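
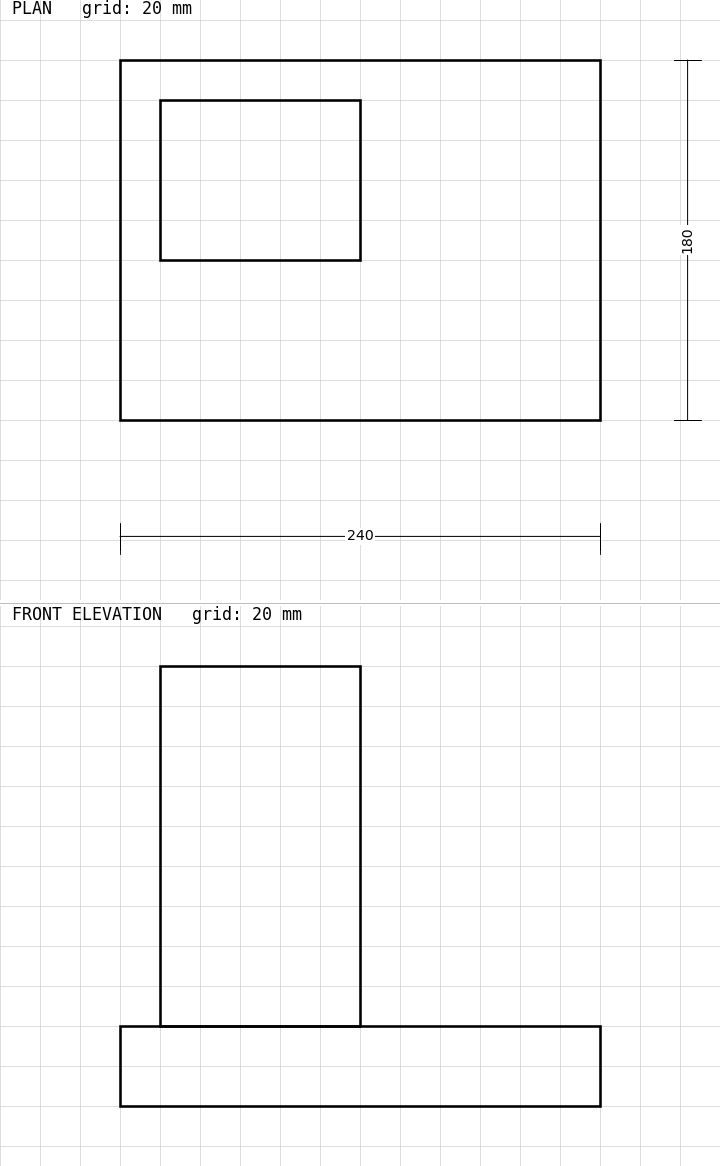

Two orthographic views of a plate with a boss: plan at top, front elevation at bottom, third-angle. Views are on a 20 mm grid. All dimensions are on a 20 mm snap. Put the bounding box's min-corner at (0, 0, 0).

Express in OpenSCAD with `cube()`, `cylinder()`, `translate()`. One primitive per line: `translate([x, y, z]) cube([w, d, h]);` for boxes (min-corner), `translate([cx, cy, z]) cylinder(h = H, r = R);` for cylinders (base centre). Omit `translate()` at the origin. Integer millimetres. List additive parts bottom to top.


cube([240, 180, 40]);
translate([20, 80, 40]) cube([100, 80, 180]);


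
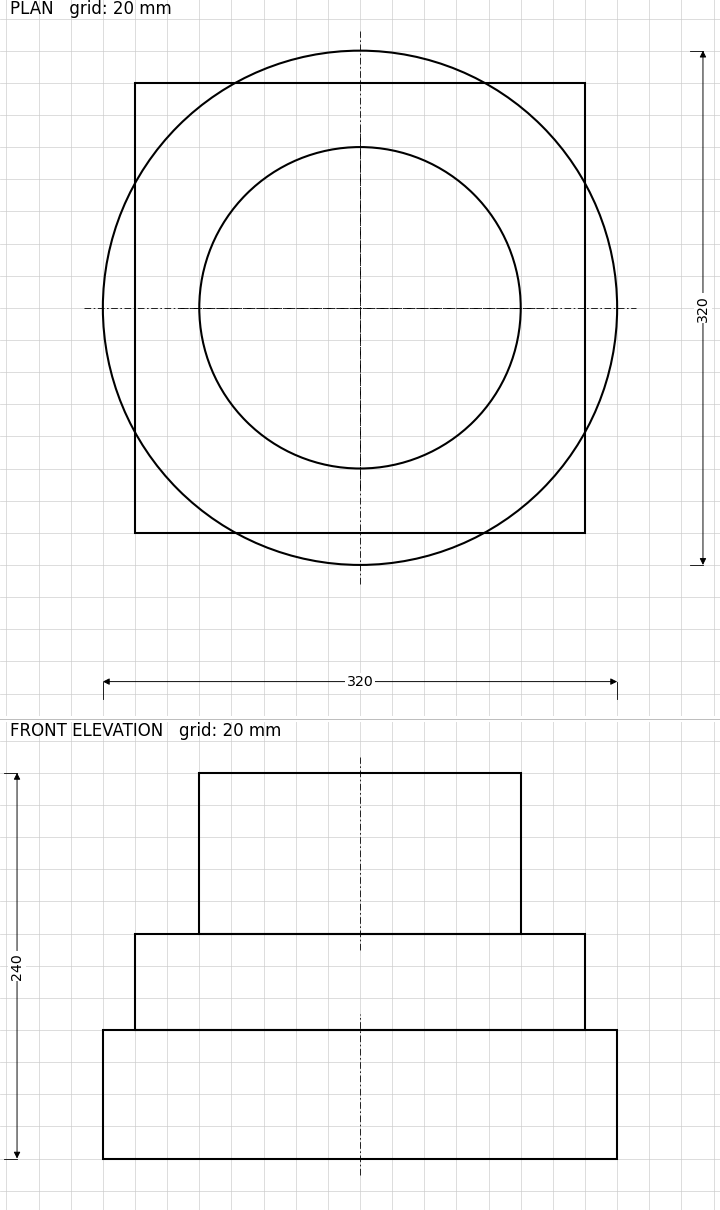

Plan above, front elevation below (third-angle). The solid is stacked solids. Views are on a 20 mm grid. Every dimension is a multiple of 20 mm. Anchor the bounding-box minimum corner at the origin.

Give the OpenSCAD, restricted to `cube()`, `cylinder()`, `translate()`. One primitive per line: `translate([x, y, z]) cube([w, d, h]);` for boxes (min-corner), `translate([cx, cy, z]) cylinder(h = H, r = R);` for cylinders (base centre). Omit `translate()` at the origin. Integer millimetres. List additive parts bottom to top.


translate([160, 160, 0]) cylinder(h = 80, r = 160);
translate([20, 20, 80]) cube([280, 280, 60]);
translate([160, 160, 140]) cylinder(h = 100, r = 100);


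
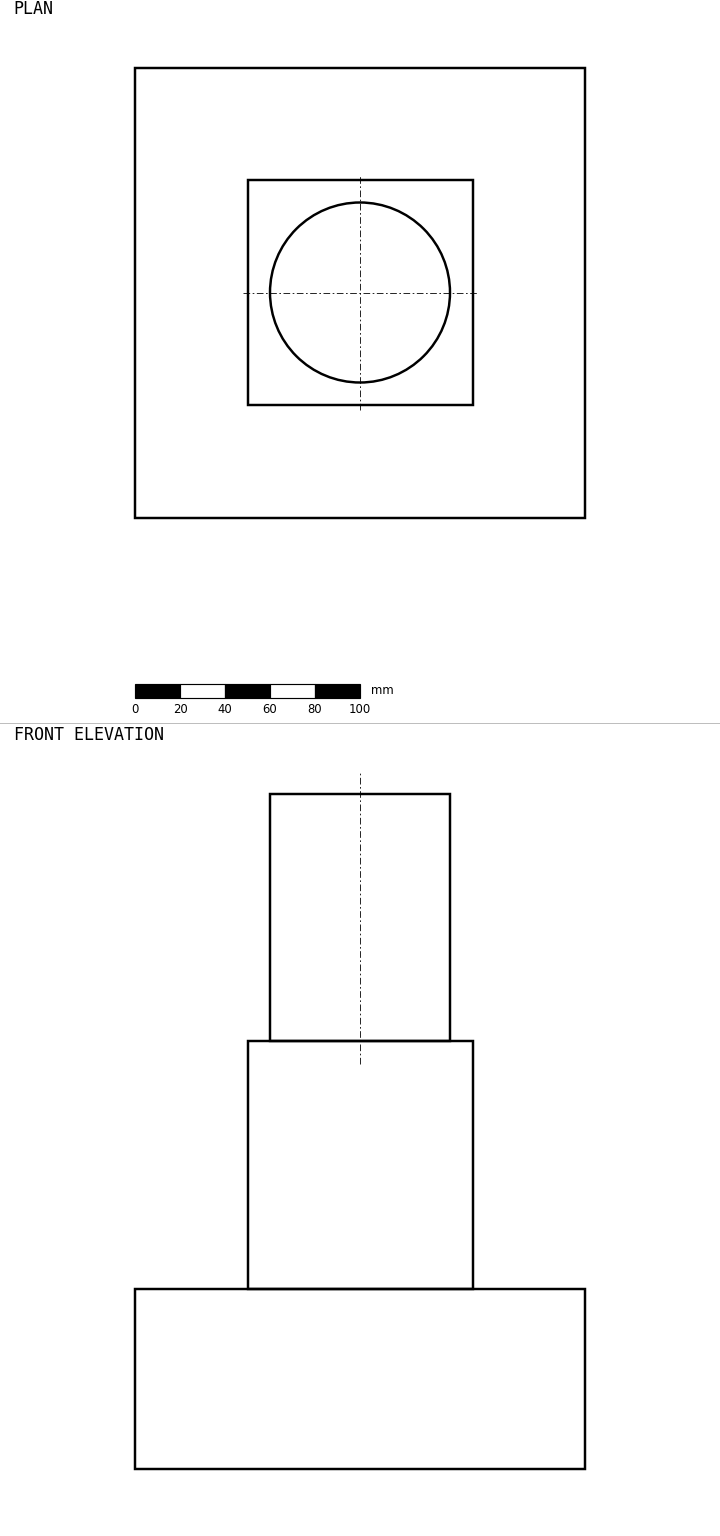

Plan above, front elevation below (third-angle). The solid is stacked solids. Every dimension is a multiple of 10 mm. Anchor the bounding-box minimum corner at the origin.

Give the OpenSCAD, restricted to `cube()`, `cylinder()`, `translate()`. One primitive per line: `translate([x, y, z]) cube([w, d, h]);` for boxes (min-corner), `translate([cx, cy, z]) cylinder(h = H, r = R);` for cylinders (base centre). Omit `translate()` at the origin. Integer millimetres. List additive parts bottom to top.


cube([200, 200, 80]);
translate([50, 50, 80]) cube([100, 100, 110]);
translate([100, 100, 190]) cylinder(h = 110, r = 40);


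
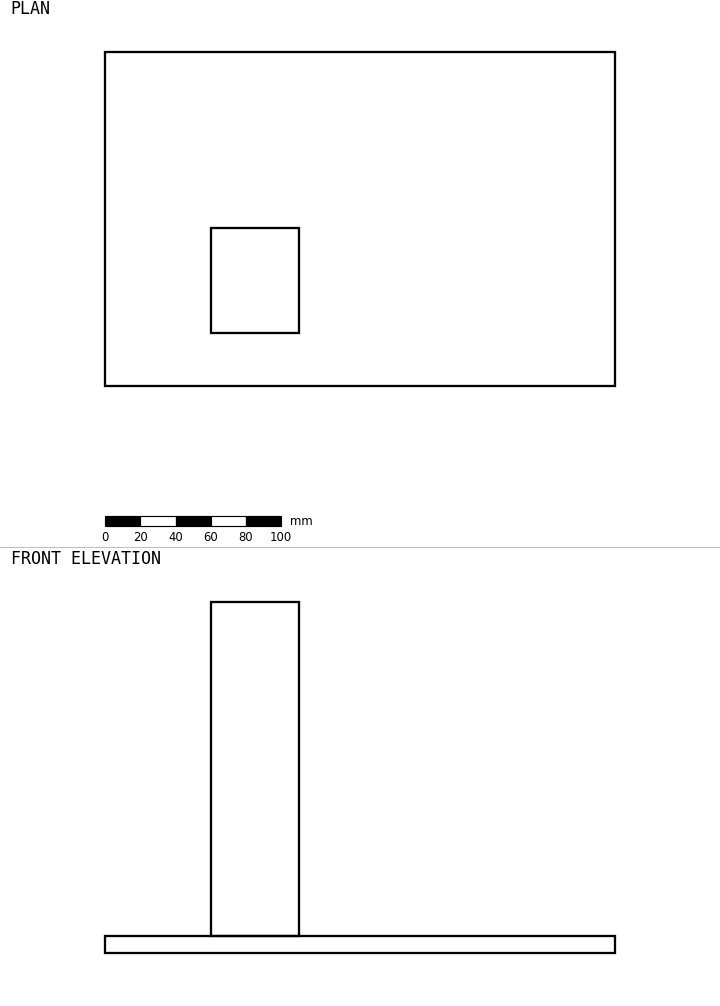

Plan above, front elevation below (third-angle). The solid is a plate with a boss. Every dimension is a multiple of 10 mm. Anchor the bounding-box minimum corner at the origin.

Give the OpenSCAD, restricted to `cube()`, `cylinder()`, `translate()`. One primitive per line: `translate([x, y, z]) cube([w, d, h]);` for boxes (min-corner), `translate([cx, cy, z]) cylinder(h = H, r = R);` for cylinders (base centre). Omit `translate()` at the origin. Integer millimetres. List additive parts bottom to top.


cube([290, 190, 10]);
translate([60, 30, 10]) cube([50, 60, 190]);


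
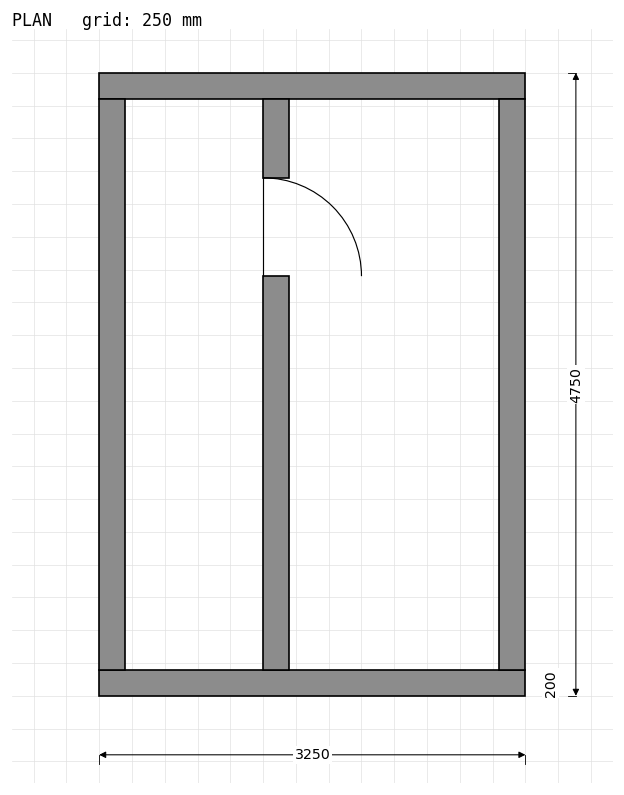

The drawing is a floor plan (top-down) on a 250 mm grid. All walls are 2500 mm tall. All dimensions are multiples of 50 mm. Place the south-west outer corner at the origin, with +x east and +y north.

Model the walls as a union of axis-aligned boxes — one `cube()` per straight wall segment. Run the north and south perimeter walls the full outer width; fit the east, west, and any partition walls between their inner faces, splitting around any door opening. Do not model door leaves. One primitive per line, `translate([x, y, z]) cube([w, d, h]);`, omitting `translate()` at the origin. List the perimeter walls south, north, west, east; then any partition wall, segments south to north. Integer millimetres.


cube([3250, 200, 2500]);
translate([0, 4550, 0]) cube([3250, 200, 2500]);
translate([0, 200, 0]) cube([200, 4350, 2500]);
translate([3050, 200, 0]) cube([200, 4350, 2500]);
translate([1250, 200, 0]) cube([200, 3000, 2500]);
translate([1250, 3950, 0]) cube([200, 600, 2500]);


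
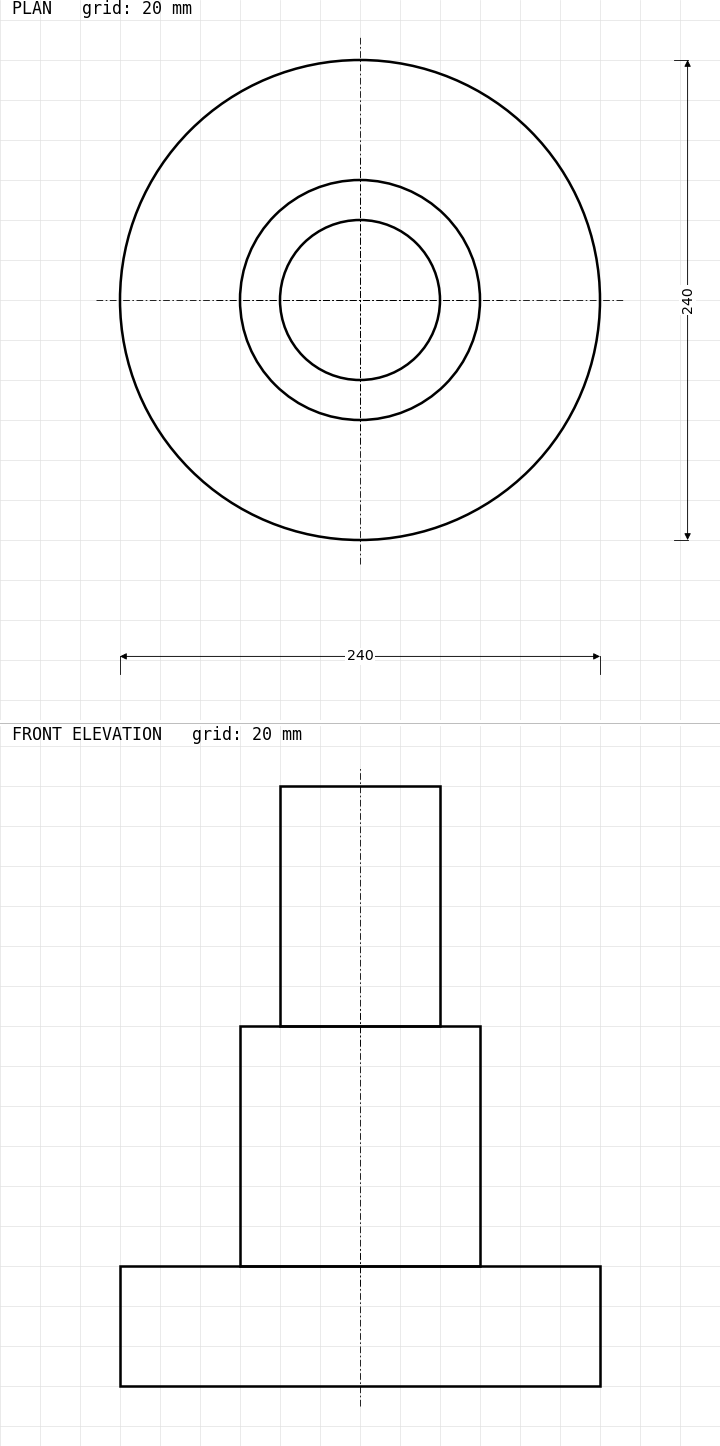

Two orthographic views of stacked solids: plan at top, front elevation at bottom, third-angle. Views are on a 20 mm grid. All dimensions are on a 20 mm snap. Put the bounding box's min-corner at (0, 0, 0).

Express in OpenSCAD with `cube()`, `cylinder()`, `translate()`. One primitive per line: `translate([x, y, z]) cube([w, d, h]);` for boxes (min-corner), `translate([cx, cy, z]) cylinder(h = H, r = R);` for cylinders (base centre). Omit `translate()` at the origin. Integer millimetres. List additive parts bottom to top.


translate([120, 120, 0]) cylinder(h = 60, r = 120);
translate([120, 120, 60]) cylinder(h = 120, r = 60);
translate([120, 120, 180]) cylinder(h = 120, r = 40);


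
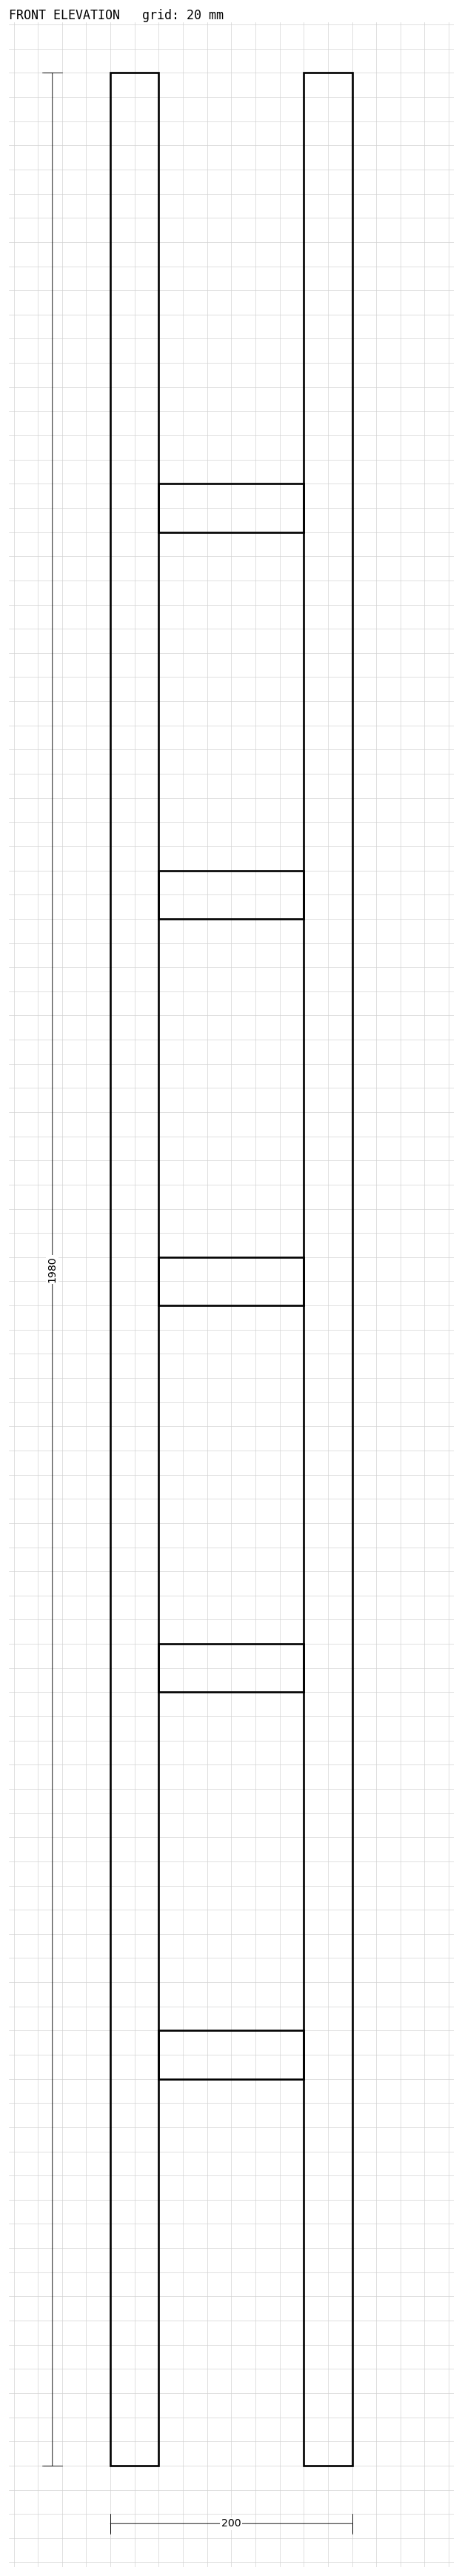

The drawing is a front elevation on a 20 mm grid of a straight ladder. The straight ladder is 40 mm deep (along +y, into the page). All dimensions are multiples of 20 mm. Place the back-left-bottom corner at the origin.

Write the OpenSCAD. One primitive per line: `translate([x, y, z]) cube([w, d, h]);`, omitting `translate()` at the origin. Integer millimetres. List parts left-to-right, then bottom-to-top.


cube([40, 40, 1980]);
translate([40, 0, 320]) cube([120, 40, 40]);
translate([40, 0, 640]) cube([120, 40, 40]);
translate([40, 0, 960]) cube([120, 40, 40]);
translate([40, 0, 1280]) cube([120, 40, 40]);
translate([40, 0, 1600]) cube([120, 40, 40]);
translate([160, 0, 0]) cube([40, 40, 1980]);


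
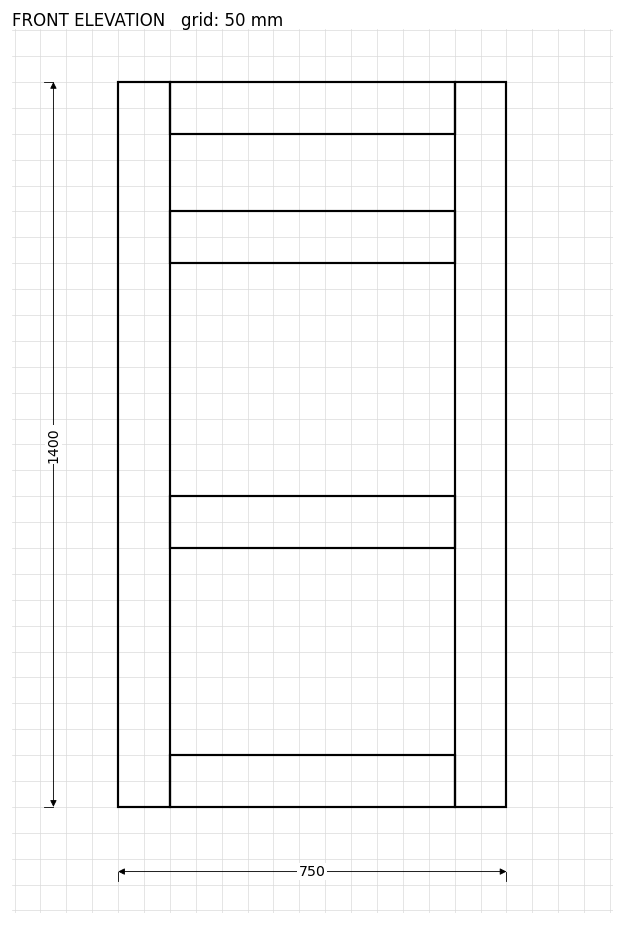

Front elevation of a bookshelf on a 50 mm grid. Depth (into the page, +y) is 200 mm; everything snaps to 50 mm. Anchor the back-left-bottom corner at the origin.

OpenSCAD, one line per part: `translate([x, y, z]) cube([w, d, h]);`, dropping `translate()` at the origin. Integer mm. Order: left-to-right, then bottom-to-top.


cube([100, 200, 1400]);
translate([100, 0, 0]) cube([550, 200, 100]);
translate([100, 0, 500]) cube([550, 200, 100]);
translate([100, 0, 1050]) cube([550, 200, 100]);
translate([100, 0, 1300]) cube([550, 200, 100]);
translate([650, 0, 0]) cube([100, 200, 1400]);


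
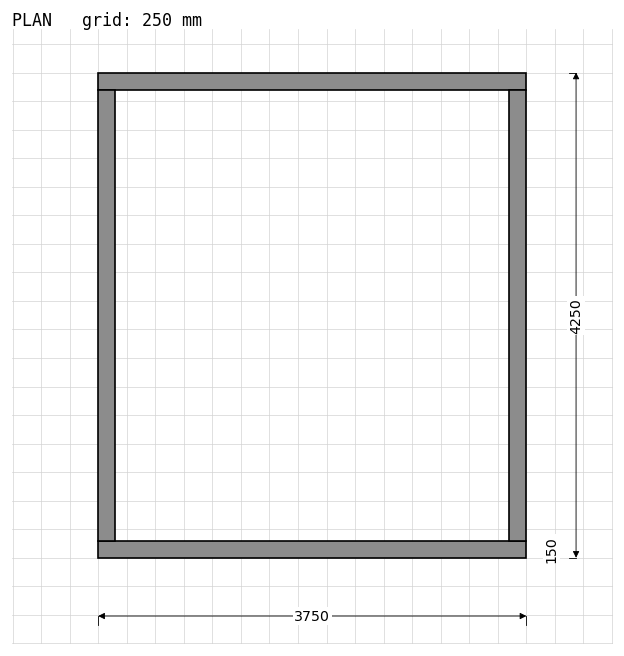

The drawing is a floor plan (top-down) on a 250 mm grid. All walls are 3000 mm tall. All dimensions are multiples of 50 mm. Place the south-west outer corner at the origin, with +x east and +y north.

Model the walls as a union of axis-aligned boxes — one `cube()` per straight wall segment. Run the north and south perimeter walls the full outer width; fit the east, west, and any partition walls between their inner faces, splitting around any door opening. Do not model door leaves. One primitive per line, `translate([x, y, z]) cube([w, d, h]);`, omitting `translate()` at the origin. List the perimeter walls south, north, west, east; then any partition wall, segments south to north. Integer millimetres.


cube([3750, 150, 3000]);
translate([0, 4100, 0]) cube([3750, 150, 3000]);
translate([0, 150, 0]) cube([150, 3950, 3000]);
translate([3600, 150, 0]) cube([150, 3950, 3000]);


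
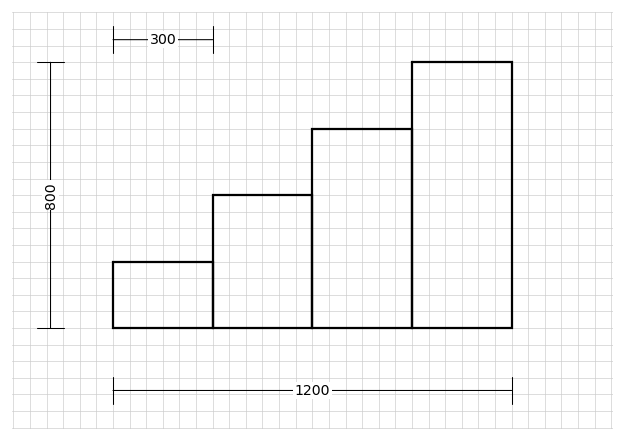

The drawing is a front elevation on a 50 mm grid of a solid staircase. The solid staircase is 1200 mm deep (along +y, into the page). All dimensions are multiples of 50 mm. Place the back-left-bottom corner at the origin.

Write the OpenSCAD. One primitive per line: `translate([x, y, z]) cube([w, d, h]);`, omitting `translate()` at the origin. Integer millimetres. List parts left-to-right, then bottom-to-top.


cube([300, 1200, 200]);
translate([300, 0, 0]) cube([300, 1200, 400]);
translate([600, 0, 0]) cube([300, 1200, 600]);
translate([900, 0, 0]) cube([300, 1200, 800]);


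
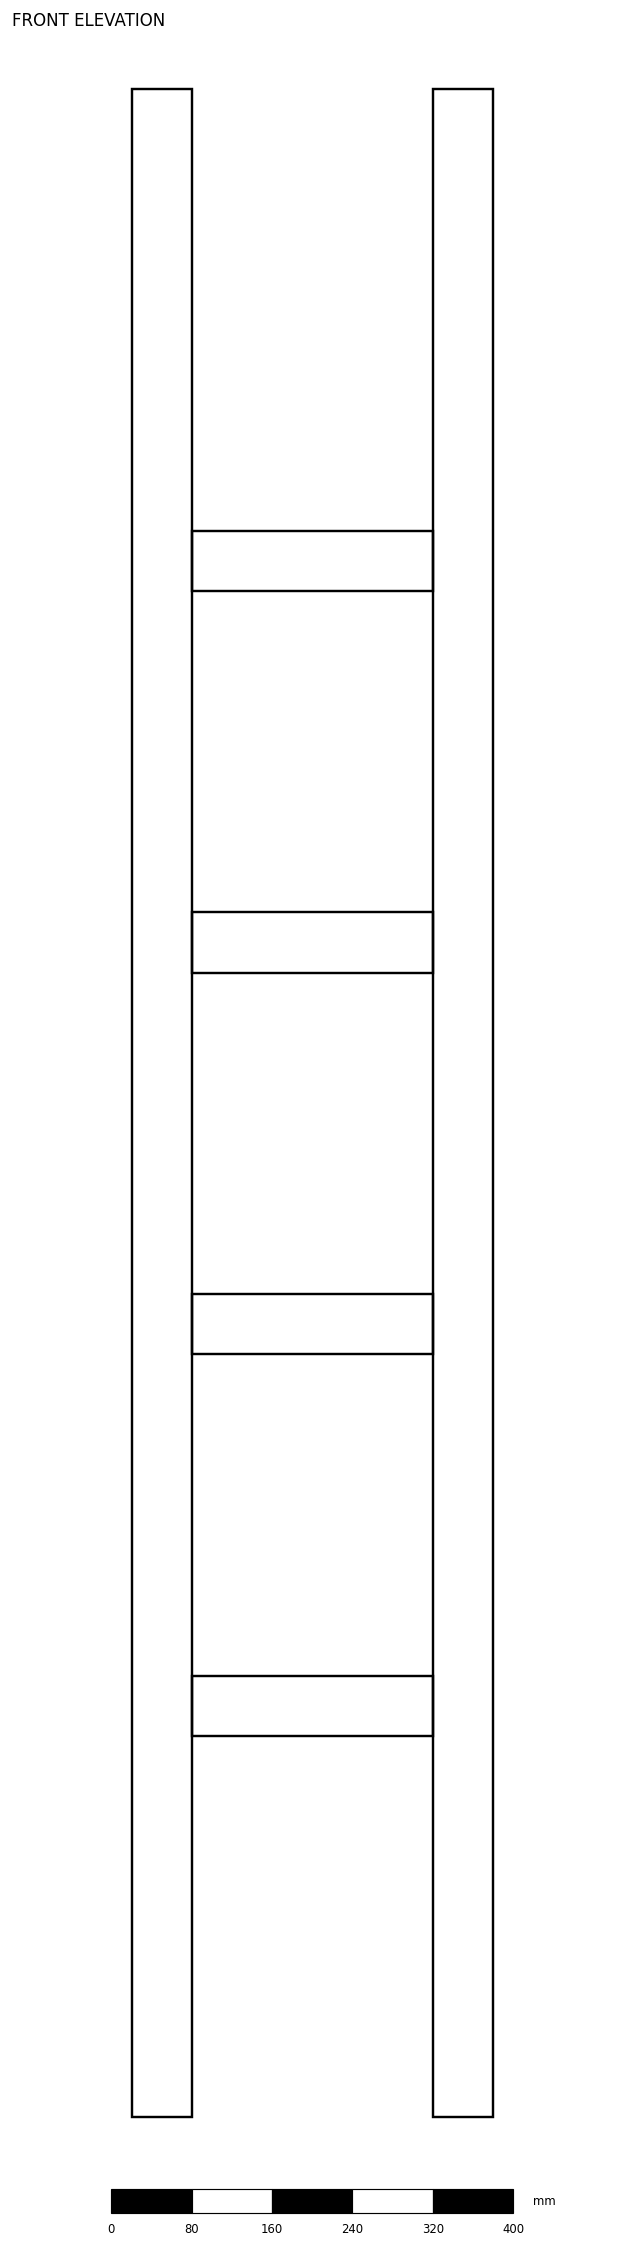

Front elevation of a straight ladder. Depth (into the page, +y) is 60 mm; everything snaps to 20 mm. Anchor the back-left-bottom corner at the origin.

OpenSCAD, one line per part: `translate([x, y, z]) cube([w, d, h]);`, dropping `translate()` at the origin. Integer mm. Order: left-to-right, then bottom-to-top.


cube([60, 60, 2020]);
translate([60, 0, 380]) cube([240, 60, 60]);
translate([60, 0, 760]) cube([240, 60, 60]);
translate([60, 0, 1140]) cube([240, 60, 60]);
translate([60, 0, 1520]) cube([240, 60, 60]);
translate([300, 0, 0]) cube([60, 60, 2020]);


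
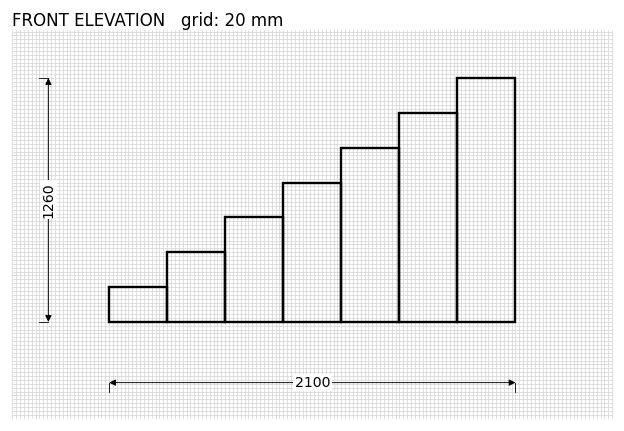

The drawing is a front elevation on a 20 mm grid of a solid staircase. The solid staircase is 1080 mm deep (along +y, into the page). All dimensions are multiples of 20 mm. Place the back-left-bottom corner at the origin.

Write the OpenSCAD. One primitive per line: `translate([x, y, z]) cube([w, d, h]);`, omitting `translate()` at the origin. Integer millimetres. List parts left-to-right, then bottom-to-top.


cube([300, 1080, 180]);
translate([300, 0, 0]) cube([300, 1080, 360]);
translate([600, 0, 0]) cube([300, 1080, 540]);
translate([900, 0, 0]) cube([300, 1080, 720]);
translate([1200, 0, 0]) cube([300, 1080, 900]);
translate([1500, 0, 0]) cube([300, 1080, 1080]);
translate([1800, 0, 0]) cube([300, 1080, 1260]);


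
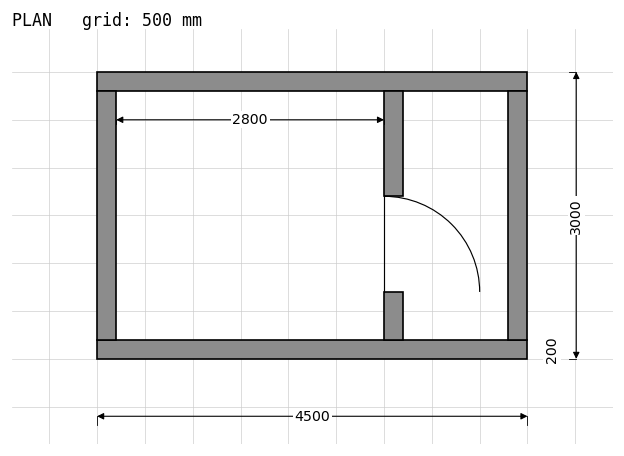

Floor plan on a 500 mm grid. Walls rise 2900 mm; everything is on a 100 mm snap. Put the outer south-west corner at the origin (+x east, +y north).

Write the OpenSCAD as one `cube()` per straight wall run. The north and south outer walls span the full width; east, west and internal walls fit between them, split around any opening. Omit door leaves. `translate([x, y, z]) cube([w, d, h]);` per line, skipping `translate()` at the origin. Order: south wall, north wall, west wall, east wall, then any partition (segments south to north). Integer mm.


cube([4500, 200, 2900]);
translate([0, 2800, 0]) cube([4500, 200, 2900]);
translate([0, 200, 0]) cube([200, 2600, 2900]);
translate([4300, 200, 0]) cube([200, 2600, 2900]);
translate([3000, 200, 0]) cube([200, 500, 2900]);
translate([3000, 1700, 0]) cube([200, 1100, 2900]);


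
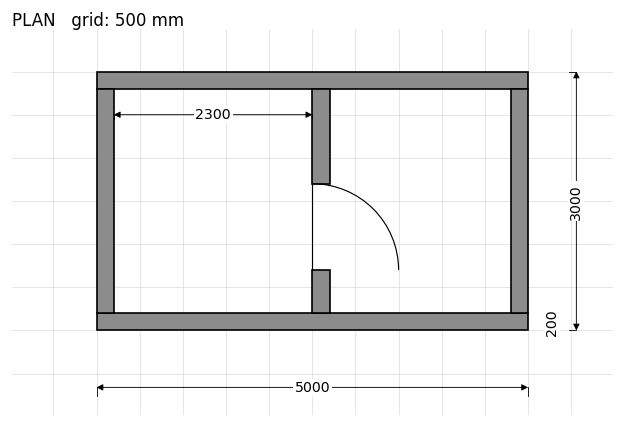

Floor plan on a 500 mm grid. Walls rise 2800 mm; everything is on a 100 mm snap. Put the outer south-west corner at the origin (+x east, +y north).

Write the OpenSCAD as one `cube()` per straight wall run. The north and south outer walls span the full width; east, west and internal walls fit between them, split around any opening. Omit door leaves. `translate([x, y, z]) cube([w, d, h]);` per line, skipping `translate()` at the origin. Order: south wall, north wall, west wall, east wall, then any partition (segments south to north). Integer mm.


cube([5000, 200, 2800]);
translate([0, 2800, 0]) cube([5000, 200, 2800]);
translate([0, 200, 0]) cube([200, 2600, 2800]);
translate([4800, 200, 0]) cube([200, 2600, 2800]);
translate([2500, 200, 0]) cube([200, 500, 2800]);
translate([2500, 1700, 0]) cube([200, 1100, 2800]);


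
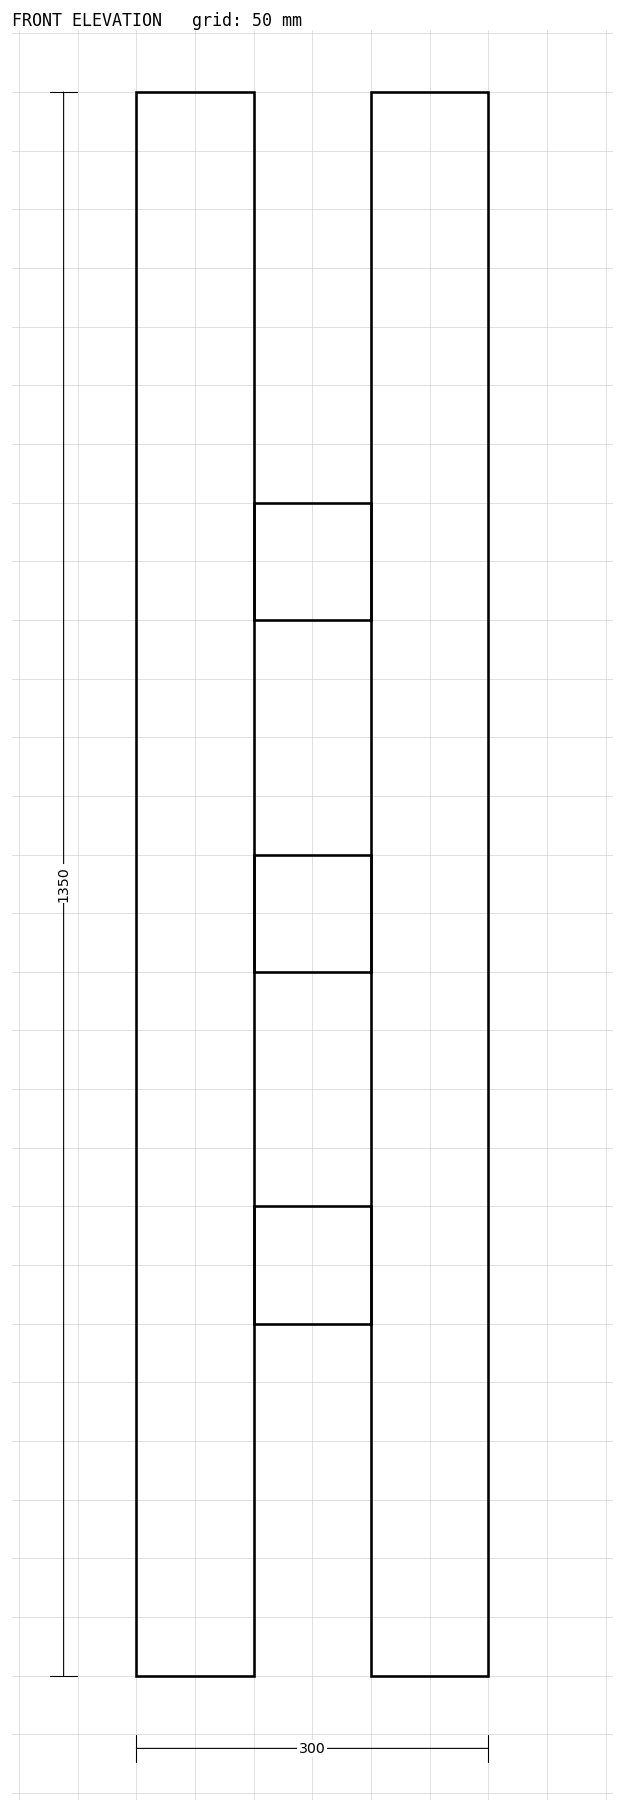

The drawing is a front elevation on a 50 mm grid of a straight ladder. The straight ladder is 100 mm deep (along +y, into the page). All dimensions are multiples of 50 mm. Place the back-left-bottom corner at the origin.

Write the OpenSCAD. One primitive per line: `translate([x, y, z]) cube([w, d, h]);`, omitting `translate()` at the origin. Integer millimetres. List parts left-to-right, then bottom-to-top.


cube([100, 100, 1350]);
translate([100, 0, 300]) cube([100, 100, 100]);
translate([100, 0, 600]) cube([100, 100, 100]);
translate([100, 0, 900]) cube([100, 100, 100]);
translate([200, 0, 0]) cube([100, 100, 1350]);


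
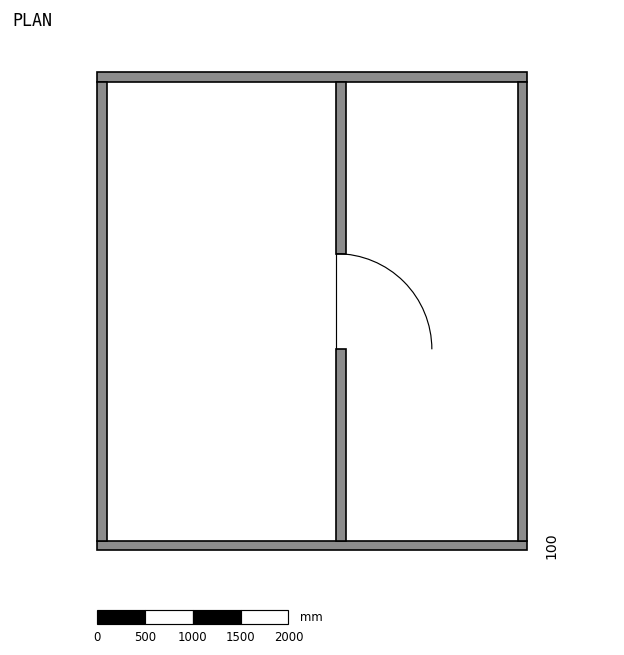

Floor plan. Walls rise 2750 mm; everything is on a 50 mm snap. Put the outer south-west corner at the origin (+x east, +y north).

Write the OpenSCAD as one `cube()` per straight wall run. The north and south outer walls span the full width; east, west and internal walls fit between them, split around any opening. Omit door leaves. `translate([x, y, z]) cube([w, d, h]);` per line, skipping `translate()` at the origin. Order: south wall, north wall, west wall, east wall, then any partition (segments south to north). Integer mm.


cube([4500, 100, 2750]);
translate([0, 4900, 0]) cube([4500, 100, 2750]);
translate([0, 100, 0]) cube([100, 4800, 2750]);
translate([4400, 100, 0]) cube([100, 4800, 2750]);
translate([2500, 100, 0]) cube([100, 2000, 2750]);
translate([2500, 3100, 0]) cube([100, 1800, 2750]);


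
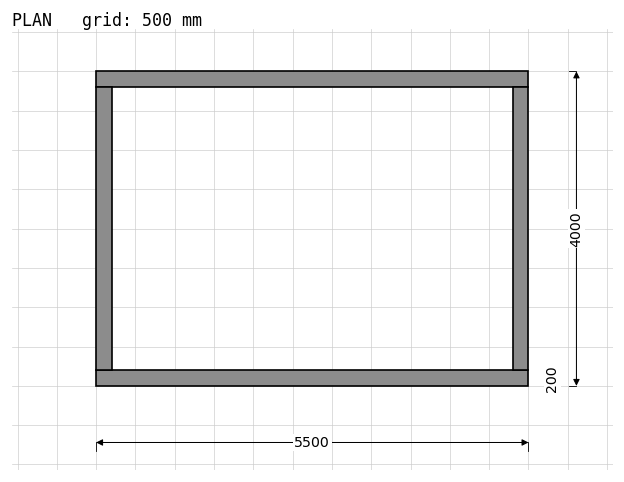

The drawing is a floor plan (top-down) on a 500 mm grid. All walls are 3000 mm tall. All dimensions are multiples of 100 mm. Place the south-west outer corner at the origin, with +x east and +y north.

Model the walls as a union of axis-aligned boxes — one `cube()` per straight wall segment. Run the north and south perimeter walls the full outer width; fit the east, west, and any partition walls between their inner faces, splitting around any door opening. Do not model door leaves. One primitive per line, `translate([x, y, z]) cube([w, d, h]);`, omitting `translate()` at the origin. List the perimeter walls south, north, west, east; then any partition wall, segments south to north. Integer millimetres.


cube([5500, 200, 3000]);
translate([0, 3800, 0]) cube([5500, 200, 3000]);
translate([0, 200, 0]) cube([200, 3600, 3000]);
translate([5300, 200, 0]) cube([200, 3600, 3000]);


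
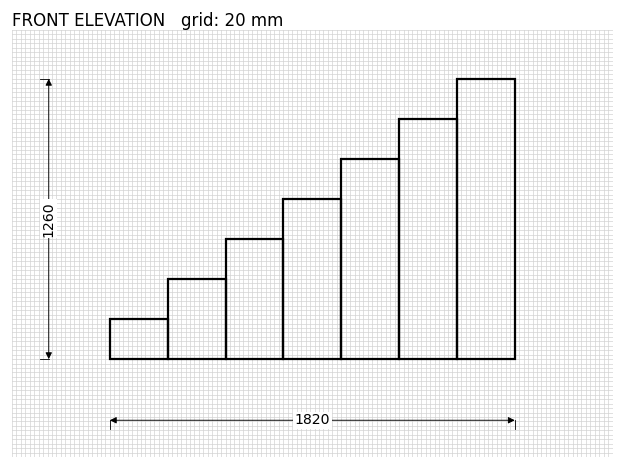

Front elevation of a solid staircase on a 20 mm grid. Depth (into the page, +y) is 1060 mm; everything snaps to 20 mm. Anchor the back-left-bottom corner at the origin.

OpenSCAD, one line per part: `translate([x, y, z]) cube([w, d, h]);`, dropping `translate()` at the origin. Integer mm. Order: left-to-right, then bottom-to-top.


cube([260, 1060, 180]);
translate([260, 0, 0]) cube([260, 1060, 360]);
translate([520, 0, 0]) cube([260, 1060, 540]);
translate([780, 0, 0]) cube([260, 1060, 720]);
translate([1040, 0, 0]) cube([260, 1060, 900]);
translate([1300, 0, 0]) cube([260, 1060, 1080]);
translate([1560, 0, 0]) cube([260, 1060, 1260]);


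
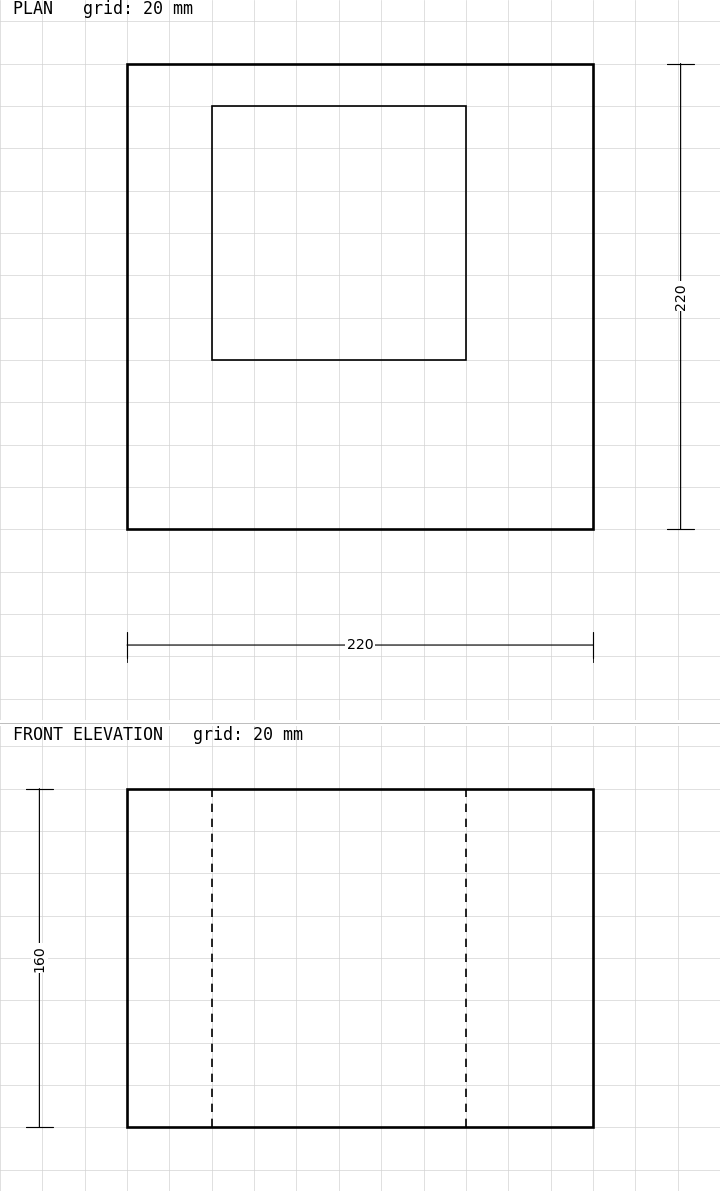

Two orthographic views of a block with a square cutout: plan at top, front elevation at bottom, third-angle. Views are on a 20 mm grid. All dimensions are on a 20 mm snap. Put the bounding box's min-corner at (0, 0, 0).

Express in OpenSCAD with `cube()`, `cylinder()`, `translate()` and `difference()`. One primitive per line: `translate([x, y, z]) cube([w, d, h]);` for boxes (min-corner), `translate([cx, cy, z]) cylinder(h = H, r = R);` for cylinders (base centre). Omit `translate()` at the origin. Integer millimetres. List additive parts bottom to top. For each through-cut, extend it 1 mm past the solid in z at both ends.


difference() {
  cube([220, 220, 160]);
  translate([40, 80, -1]) cube([120, 120, 162]);
}


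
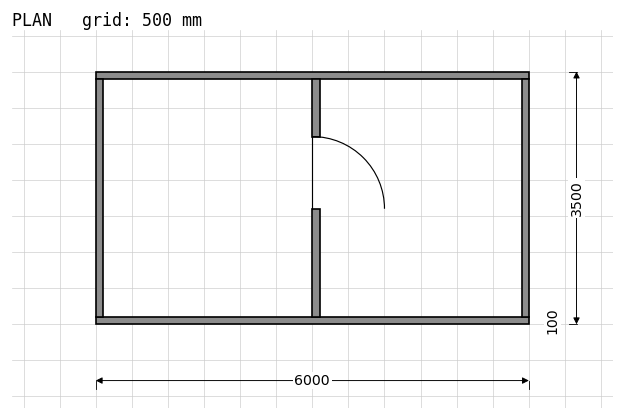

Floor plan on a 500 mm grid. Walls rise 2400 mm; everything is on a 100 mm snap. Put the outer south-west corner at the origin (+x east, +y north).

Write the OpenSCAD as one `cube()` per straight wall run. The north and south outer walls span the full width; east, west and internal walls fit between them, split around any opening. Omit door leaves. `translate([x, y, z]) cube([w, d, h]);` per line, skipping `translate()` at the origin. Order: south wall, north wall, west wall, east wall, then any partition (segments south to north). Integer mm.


cube([6000, 100, 2400]);
translate([0, 3400, 0]) cube([6000, 100, 2400]);
translate([0, 100, 0]) cube([100, 3300, 2400]);
translate([5900, 100, 0]) cube([100, 3300, 2400]);
translate([3000, 100, 0]) cube([100, 1500, 2400]);
translate([3000, 2600, 0]) cube([100, 800, 2400]);


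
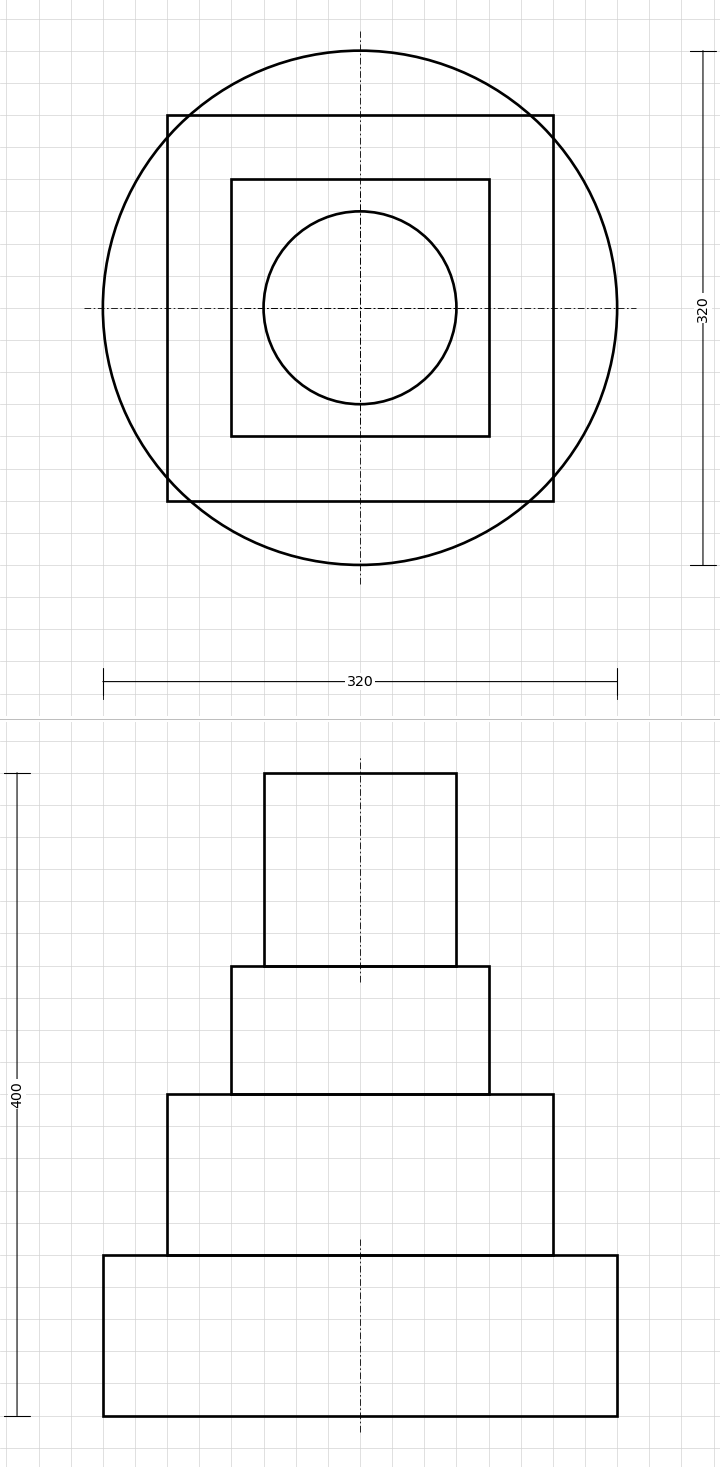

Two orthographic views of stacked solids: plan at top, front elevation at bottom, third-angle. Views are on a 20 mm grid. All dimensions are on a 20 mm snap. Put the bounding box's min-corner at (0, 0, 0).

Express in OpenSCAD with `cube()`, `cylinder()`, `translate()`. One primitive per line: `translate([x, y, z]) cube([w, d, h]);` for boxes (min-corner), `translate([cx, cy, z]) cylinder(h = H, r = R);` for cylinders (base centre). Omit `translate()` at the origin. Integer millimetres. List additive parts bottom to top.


translate([160, 160, 0]) cylinder(h = 100, r = 160);
translate([40, 40, 100]) cube([240, 240, 100]);
translate([80, 80, 200]) cube([160, 160, 80]);
translate([160, 160, 280]) cylinder(h = 120, r = 60);


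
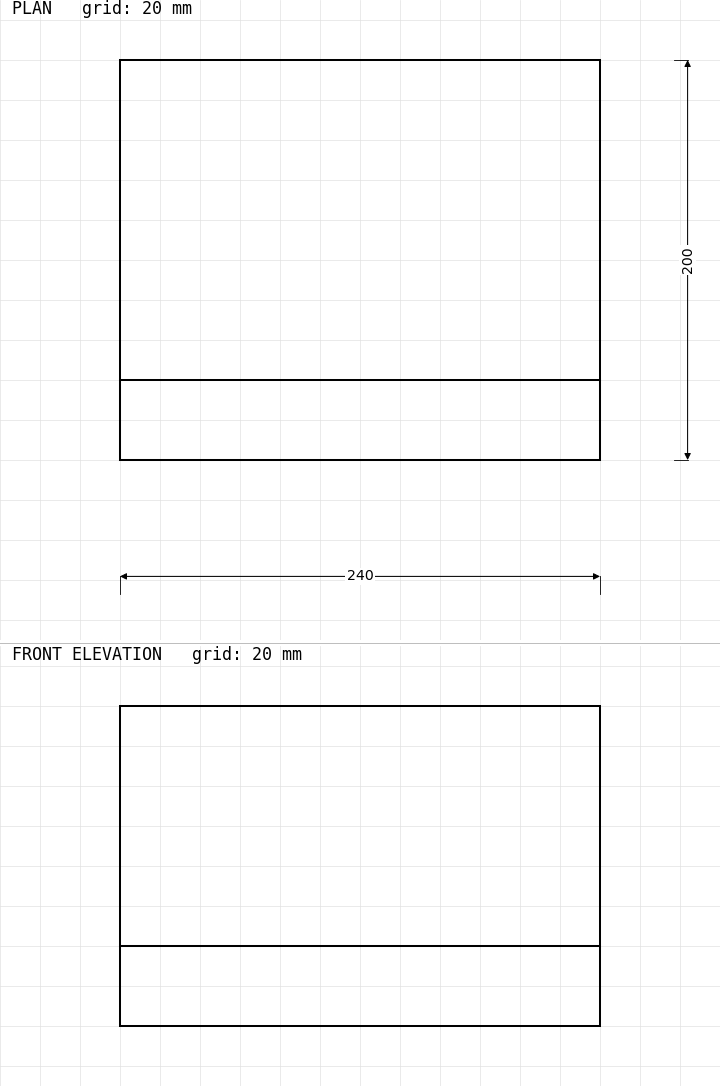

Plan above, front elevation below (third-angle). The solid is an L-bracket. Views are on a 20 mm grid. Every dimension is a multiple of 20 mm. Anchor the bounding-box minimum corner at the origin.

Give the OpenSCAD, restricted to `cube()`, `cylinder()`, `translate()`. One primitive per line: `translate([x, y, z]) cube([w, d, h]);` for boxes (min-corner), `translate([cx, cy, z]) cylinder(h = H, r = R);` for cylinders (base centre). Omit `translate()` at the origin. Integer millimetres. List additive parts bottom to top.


cube([240, 200, 40]);
translate([0, 0, 40]) cube([240, 40, 120]);


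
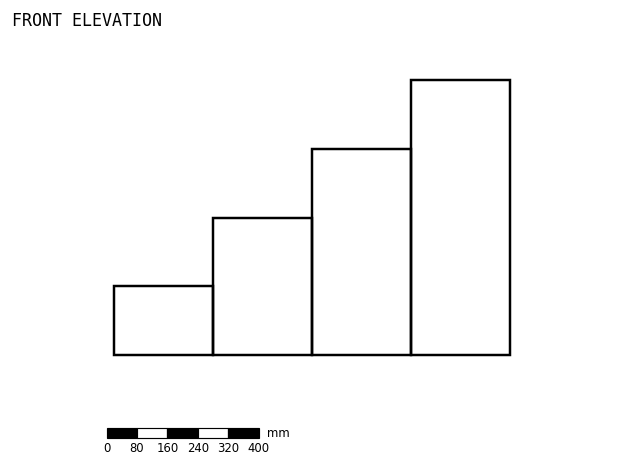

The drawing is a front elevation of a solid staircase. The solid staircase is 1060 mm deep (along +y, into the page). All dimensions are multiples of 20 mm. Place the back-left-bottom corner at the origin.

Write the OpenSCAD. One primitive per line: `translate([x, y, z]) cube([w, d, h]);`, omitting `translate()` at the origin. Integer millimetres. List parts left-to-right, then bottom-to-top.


cube([260, 1060, 180]);
translate([260, 0, 0]) cube([260, 1060, 360]);
translate([520, 0, 0]) cube([260, 1060, 540]);
translate([780, 0, 0]) cube([260, 1060, 720]);


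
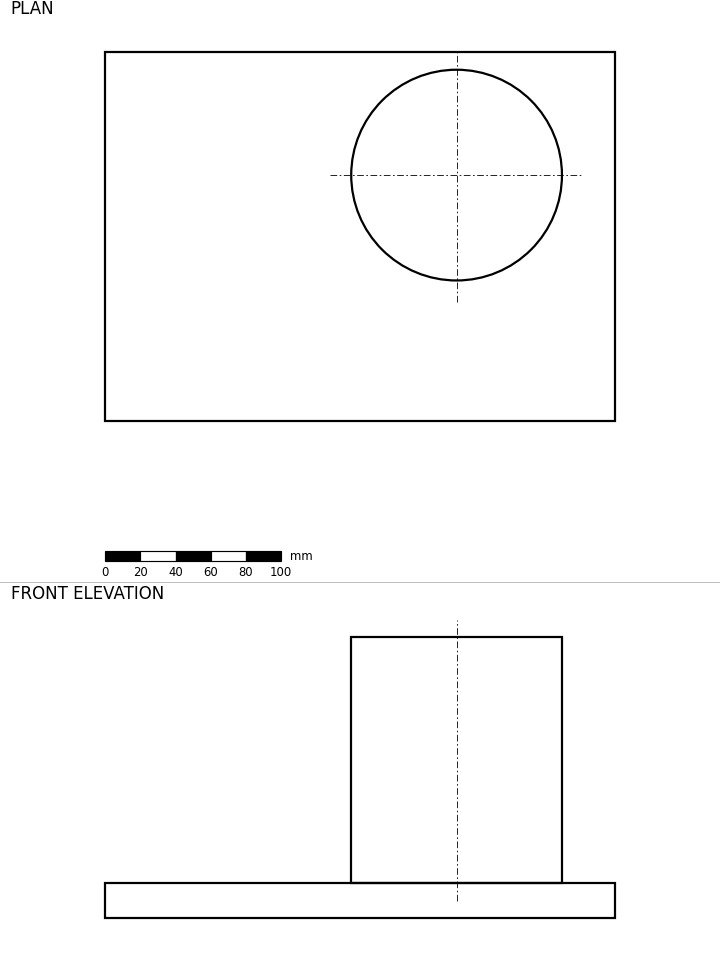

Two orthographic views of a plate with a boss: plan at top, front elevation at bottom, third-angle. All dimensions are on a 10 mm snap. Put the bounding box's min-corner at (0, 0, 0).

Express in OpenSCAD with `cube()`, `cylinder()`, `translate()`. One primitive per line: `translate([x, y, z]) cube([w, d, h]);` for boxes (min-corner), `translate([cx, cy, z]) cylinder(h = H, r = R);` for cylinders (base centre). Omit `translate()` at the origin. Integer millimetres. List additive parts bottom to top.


cube([290, 210, 20]);
translate([200, 140, 20]) cylinder(h = 140, r = 60);


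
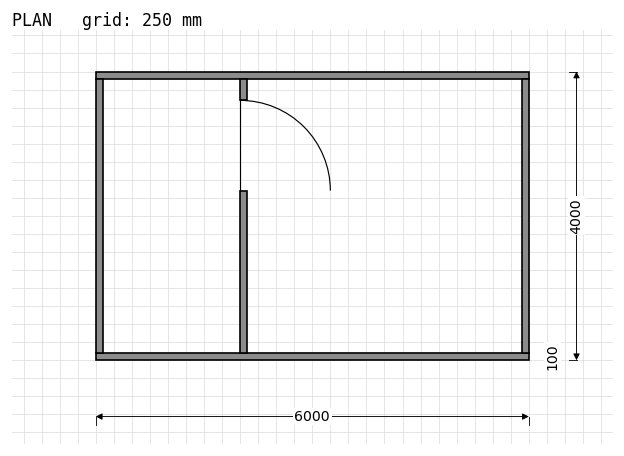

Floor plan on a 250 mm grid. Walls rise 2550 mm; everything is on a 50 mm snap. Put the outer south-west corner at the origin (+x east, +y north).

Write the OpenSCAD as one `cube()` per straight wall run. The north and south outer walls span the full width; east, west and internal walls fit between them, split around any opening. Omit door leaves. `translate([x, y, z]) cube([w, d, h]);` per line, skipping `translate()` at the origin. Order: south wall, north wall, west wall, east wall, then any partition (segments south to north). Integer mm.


cube([6000, 100, 2550]);
translate([0, 3900, 0]) cube([6000, 100, 2550]);
translate([0, 100, 0]) cube([100, 3800, 2550]);
translate([5900, 100, 0]) cube([100, 3800, 2550]);
translate([2000, 100, 0]) cube([100, 2250, 2550]);
translate([2000, 3600, 0]) cube([100, 300, 2550]);


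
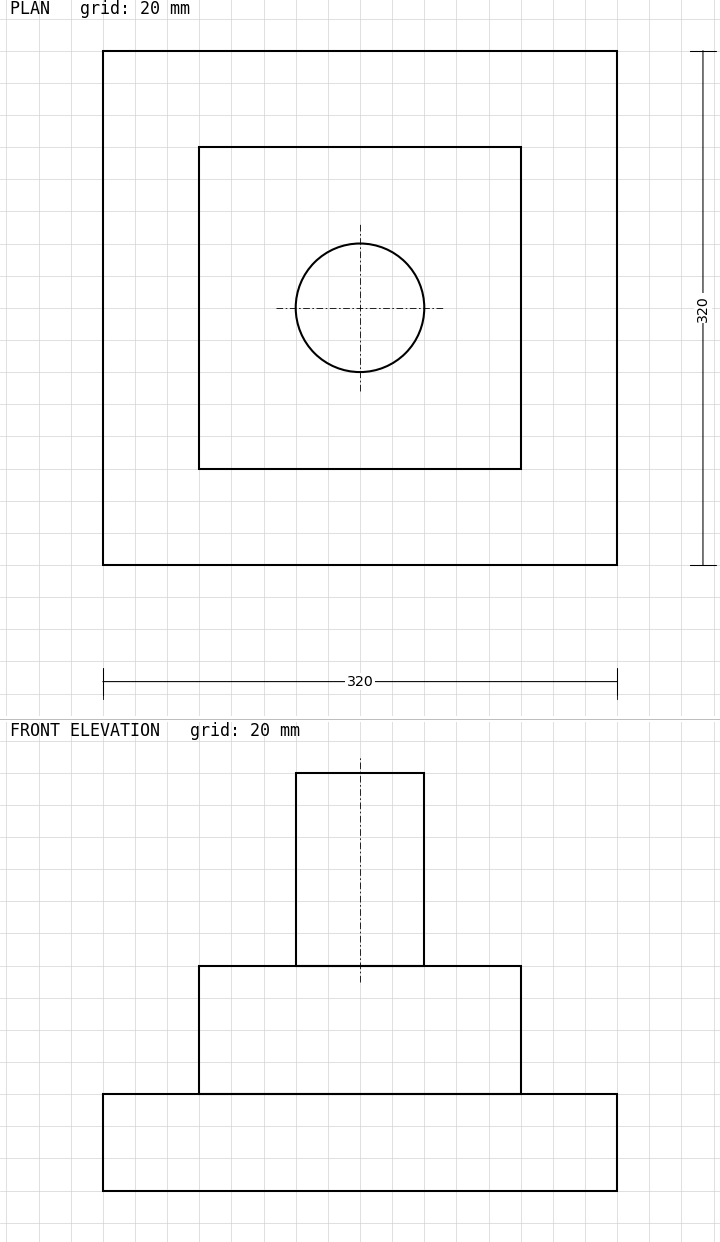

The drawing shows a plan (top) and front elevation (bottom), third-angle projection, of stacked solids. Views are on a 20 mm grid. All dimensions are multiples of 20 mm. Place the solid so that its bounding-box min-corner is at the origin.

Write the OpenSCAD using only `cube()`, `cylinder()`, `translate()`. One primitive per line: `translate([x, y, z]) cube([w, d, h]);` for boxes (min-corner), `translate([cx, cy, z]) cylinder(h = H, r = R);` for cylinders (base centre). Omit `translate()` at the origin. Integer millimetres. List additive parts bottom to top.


cube([320, 320, 60]);
translate([60, 60, 60]) cube([200, 200, 80]);
translate([160, 160, 140]) cylinder(h = 120, r = 40);


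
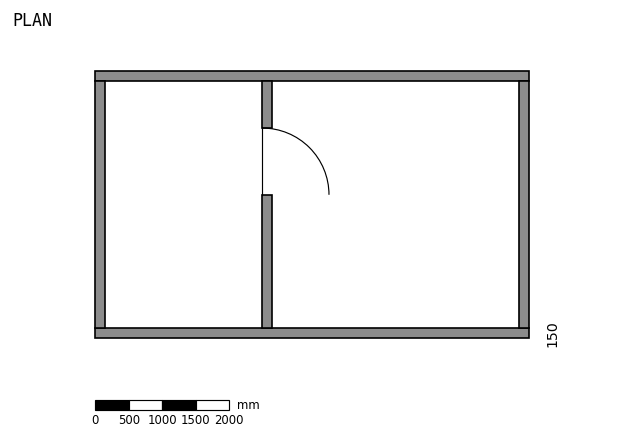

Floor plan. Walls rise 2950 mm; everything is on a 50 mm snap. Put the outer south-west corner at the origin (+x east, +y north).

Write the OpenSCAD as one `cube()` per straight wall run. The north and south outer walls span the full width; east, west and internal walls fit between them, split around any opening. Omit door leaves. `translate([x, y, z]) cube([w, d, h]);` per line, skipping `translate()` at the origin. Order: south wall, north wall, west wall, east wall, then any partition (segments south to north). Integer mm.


cube([6500, 150, 2950]);
translate([0, 3850, 0]) cube([6500, 150, 2950]);
translate([0, 150, 0]) cube([150, 3700, 2950]);
translate([6350, 150, 0]) cube([150, 3700, 2950]);
translate([2500, 150, 0]) cube([150, 2000, 2950]);
translate([2500, 3150, 0]) cube([150, 700, 2950]);


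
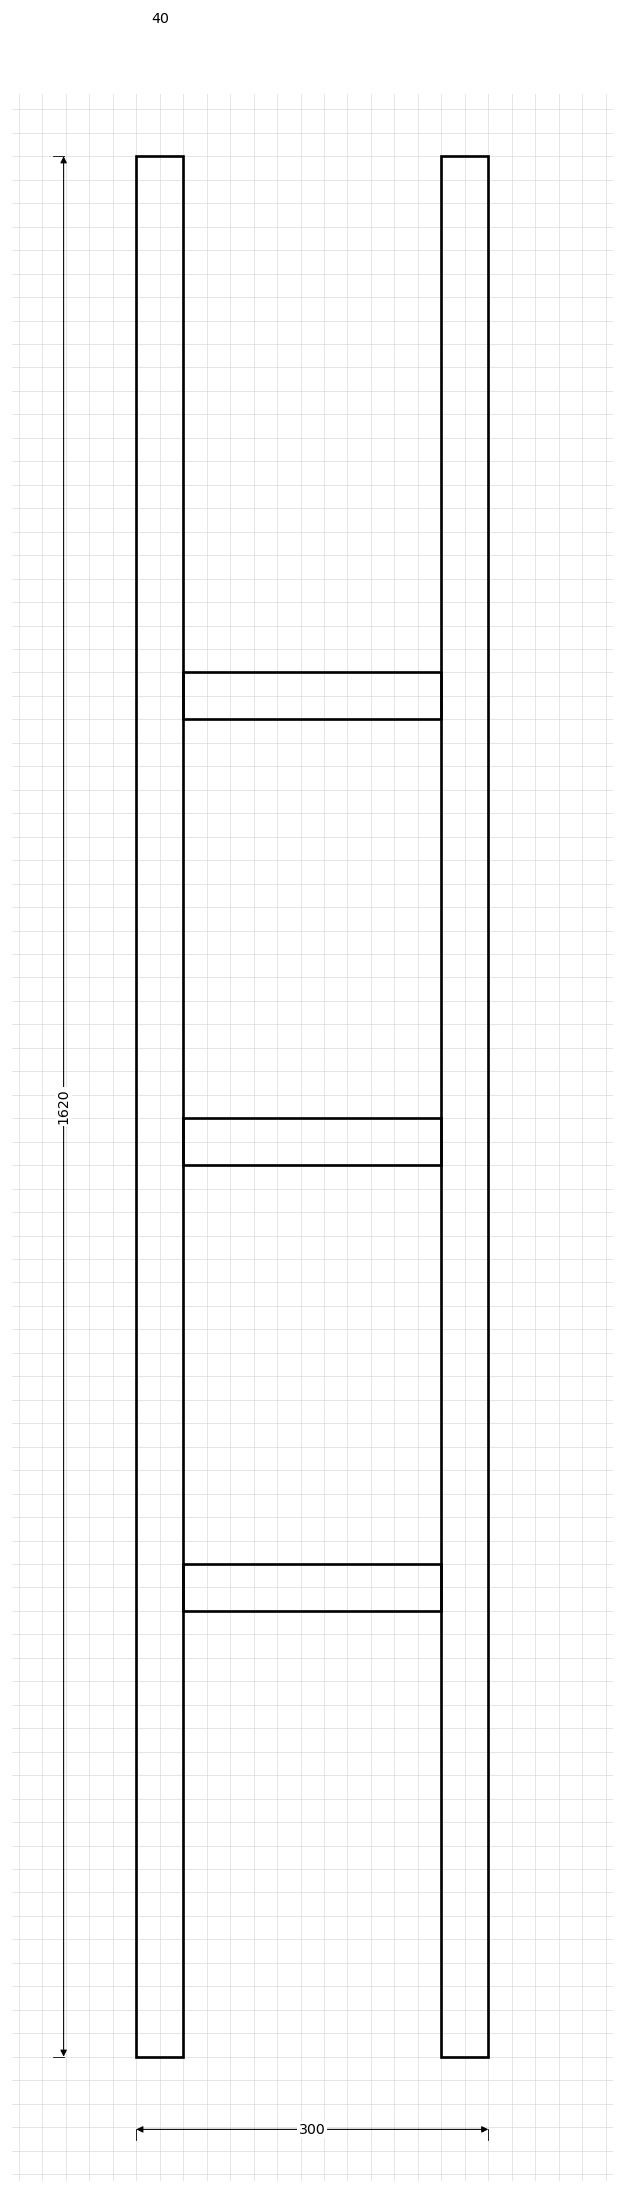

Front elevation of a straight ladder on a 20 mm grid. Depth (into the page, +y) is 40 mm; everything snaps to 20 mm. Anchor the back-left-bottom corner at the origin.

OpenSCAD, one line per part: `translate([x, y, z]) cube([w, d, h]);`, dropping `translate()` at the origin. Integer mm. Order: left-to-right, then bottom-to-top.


cube([40, 40, 1620]);
translate([40, 0, 380]) cube([220, 40, 40]);
translate([40, 0, 760]) cube([220, 40, 40]);
translate([40, 0, 1140]) cube([220, 40, 40]);
translate([260, 0, 0]) cube([40, 40, 1620]);


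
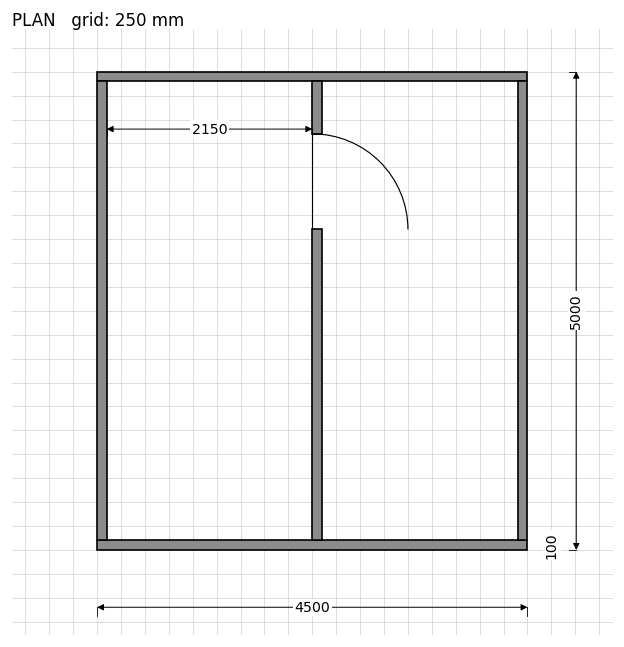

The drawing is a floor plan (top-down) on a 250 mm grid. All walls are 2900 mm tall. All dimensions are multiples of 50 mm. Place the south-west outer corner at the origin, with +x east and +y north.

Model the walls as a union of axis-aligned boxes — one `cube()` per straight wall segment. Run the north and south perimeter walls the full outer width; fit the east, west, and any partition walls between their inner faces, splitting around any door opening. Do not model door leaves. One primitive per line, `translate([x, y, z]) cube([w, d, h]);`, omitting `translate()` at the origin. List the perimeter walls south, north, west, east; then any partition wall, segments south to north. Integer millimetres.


cube([4500, 100, 2900]);
translate([0, 4900, 0]) cube([4500, 100, 2900]);
translate([0, 100, 0]) cube([100, 4800, 2900]);
translate([4400, 100, 0]) cube([100, 4800, 2900]);
translate([2250, 100, 0]) cube([100, 3250, 2900]);
translate([2250, 4350, 0]) cube([100, 550, 2900]);


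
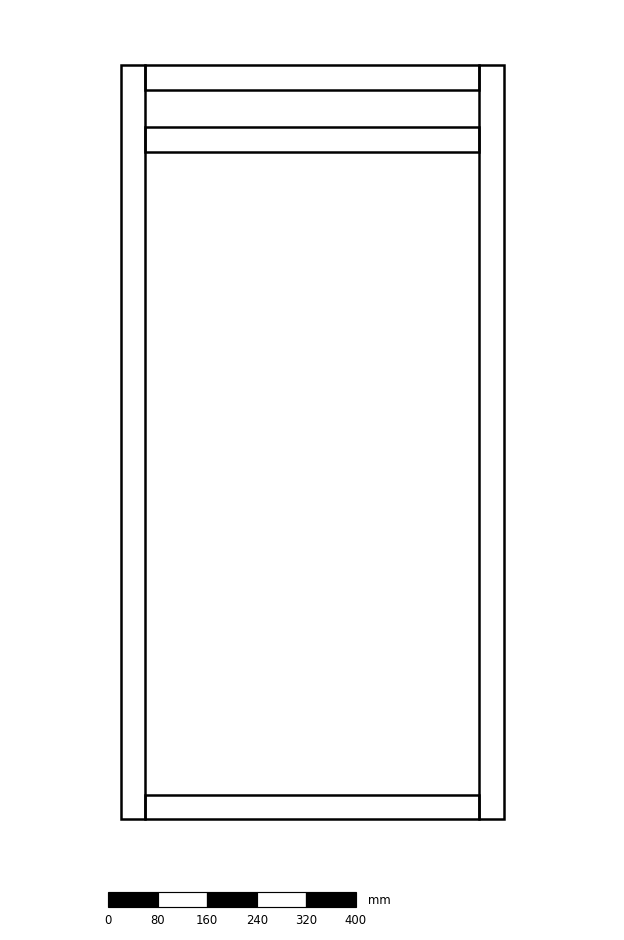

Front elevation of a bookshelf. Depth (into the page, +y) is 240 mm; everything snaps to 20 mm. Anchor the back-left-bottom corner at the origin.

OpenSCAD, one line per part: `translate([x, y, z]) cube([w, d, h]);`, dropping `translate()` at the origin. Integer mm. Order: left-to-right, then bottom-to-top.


cube([40, 240, 1220]);
translate([40, 0, 0]) cube([540, 240, 40]);
translate([40, 0, 1080]) cube([540, 240, 40]);
translate([40, 0, 1180]) cube([540, 240, 40]);
translate([580, 0, 0]) cube([40, 240, 1220]);


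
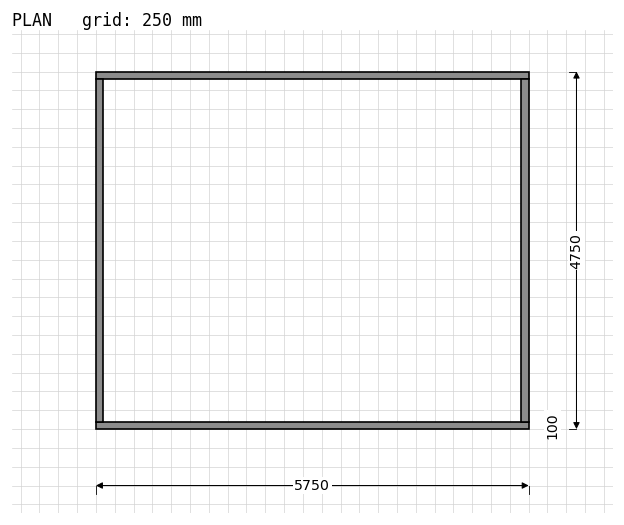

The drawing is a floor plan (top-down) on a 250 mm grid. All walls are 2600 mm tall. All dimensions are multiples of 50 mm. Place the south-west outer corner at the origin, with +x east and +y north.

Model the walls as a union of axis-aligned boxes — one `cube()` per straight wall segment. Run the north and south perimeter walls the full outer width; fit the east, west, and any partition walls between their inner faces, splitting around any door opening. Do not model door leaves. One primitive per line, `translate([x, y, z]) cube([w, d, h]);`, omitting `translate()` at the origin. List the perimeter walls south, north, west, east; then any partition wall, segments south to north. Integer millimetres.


cube([5750, 100, 2600]);
translate([0, 4650, 0]) cube([5750, 100, 2600]);
translate([0, 100, 0]) cube([100, 4550, 2600]);
translate([5650, 100, 0]) cube([100, 4550, 2600]);


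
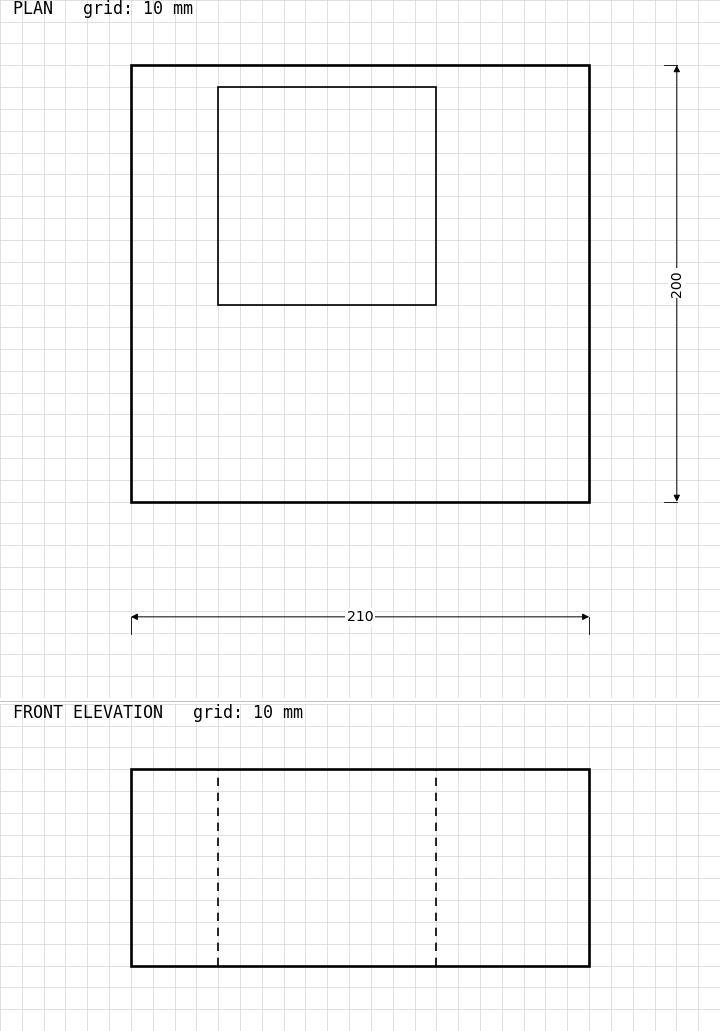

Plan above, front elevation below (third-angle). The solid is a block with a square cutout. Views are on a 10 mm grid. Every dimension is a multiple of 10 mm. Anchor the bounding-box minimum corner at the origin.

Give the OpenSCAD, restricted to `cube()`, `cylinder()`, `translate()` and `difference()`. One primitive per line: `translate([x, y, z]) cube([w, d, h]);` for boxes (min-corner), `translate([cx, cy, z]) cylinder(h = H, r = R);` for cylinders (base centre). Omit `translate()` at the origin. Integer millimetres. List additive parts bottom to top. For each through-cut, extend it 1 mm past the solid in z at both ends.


difference() {
  cube([210, 200, 90]);
  translate([40, 90, -1]) cube([100, 100, 92]);
}


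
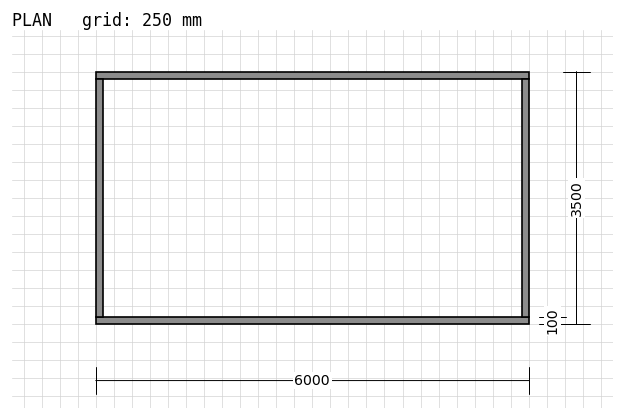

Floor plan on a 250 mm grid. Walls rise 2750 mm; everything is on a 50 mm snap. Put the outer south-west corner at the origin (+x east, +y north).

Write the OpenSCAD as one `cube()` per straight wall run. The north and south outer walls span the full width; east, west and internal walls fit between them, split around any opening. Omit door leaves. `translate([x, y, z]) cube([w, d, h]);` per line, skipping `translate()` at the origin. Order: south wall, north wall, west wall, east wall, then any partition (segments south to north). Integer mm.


cube([6000, 100, 2750]);
translate([0, 3400, 0]) cube([6000, 100, 2750]);
translate([0, 100, 0]) cube([100, 3300, 2750]);
translate([5900, 100, 0]) cube([100, 3300, 2750]);


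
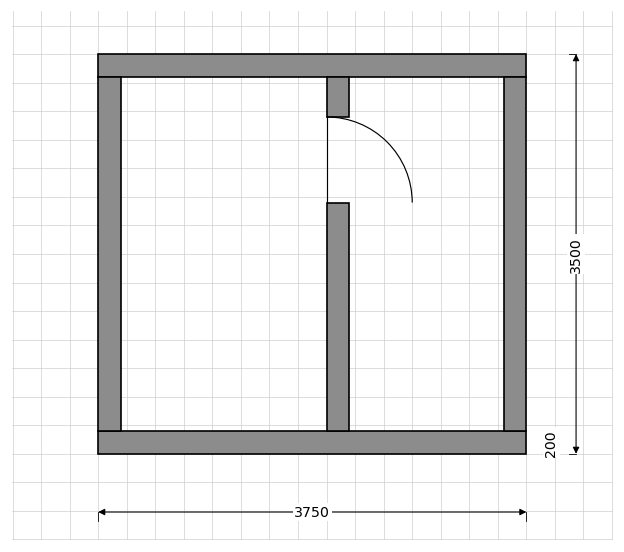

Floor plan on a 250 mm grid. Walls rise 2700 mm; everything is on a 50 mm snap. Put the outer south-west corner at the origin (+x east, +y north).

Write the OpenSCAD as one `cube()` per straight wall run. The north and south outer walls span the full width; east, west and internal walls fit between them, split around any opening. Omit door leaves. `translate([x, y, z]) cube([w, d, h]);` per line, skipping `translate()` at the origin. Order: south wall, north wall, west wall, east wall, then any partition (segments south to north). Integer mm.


cube([3750, 200, 2700]);
translate([0, 3300, 0]) cube([3750, 200, 2700]);
translate([0, 200, 0]) cube([200, 3100, 2700]);
translate([3550, 200, 0]) cube([200, 3100, 2700]);
translate([2000, 200, 0]) cube([200, 2000, 2700]);
translate([2000, 2950, 0]) cube([200, 350, 2700]);


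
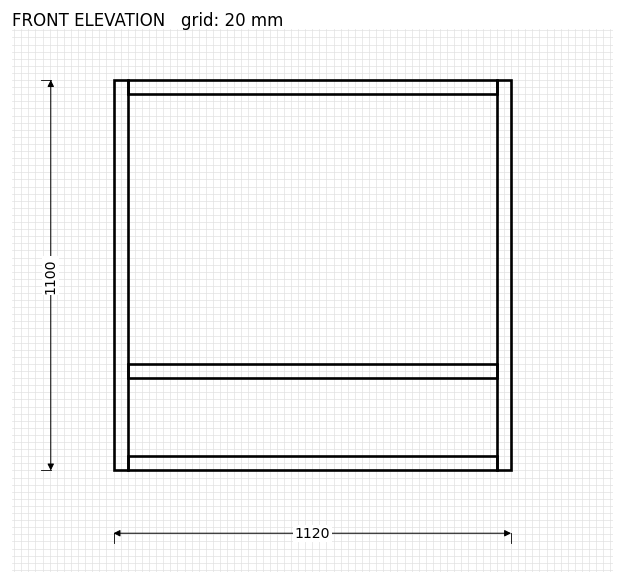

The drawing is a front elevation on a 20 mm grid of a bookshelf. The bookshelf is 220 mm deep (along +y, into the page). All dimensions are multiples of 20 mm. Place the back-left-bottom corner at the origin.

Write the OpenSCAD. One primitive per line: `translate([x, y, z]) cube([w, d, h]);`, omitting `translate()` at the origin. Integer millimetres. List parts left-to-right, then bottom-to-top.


cube([40, 220, 1100]);
translate([40, 0, 0]) cube([1040, 220, 40]);
translate([40, 0, 260]) cube([1040, 220, 40]);
translate([40, 0, 1060]) cube([1040, 220, 40]);
translate([1080, 0, 0]) cube([40, 220, 1100]);
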